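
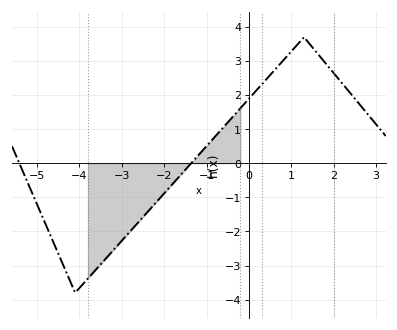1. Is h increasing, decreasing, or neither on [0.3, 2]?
neither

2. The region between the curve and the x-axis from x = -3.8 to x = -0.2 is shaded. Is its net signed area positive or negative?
negative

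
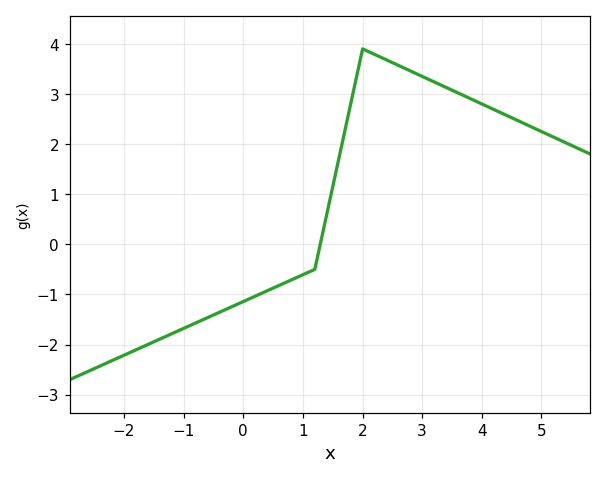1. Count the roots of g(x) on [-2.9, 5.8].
1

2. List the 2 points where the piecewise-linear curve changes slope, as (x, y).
(1.2, -0.5); (2, 3.9)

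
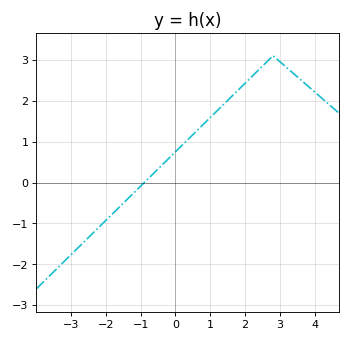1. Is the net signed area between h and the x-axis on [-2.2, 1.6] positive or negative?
positive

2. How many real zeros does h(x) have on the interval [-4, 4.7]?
1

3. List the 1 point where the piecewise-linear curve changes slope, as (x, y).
(2.8, 3.1)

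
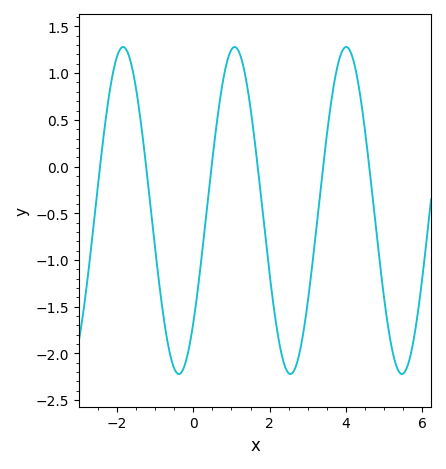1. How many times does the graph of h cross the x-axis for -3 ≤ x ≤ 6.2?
6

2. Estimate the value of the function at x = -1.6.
1.05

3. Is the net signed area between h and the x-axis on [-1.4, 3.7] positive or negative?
negative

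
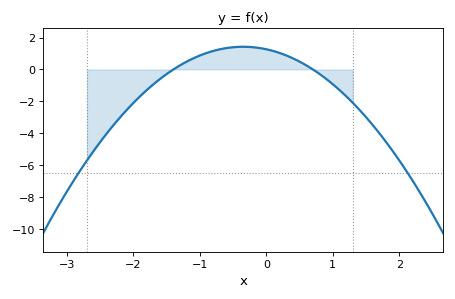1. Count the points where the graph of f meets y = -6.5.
2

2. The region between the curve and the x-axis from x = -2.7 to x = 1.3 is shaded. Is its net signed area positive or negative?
negative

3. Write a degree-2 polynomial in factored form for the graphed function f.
y = -1.29(x + 1.4)(x - 0.7)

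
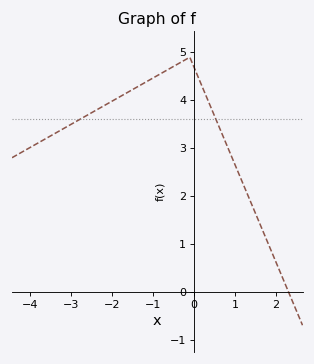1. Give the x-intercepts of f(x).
2.31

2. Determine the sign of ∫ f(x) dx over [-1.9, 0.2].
positive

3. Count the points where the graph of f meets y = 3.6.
2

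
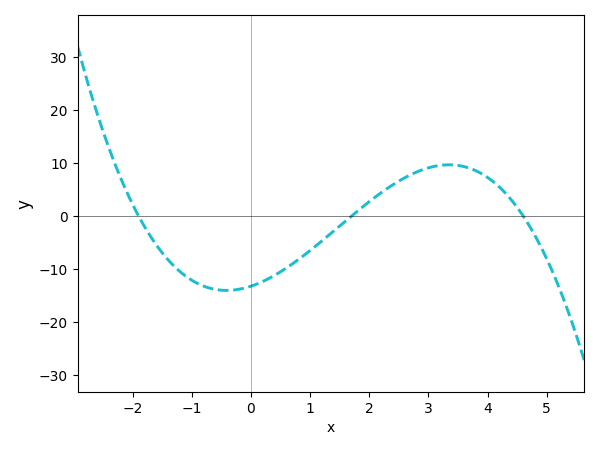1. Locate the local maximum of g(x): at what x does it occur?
3.4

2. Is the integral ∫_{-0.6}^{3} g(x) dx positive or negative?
negative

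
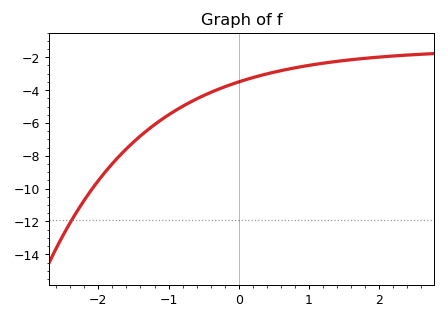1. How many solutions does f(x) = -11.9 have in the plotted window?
1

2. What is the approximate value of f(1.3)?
-2.4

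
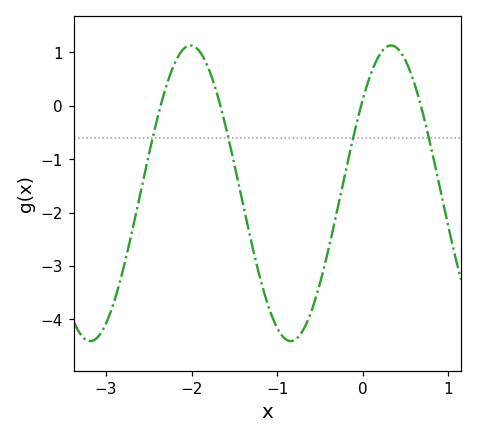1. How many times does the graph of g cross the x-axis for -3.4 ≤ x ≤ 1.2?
4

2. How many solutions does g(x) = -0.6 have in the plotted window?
4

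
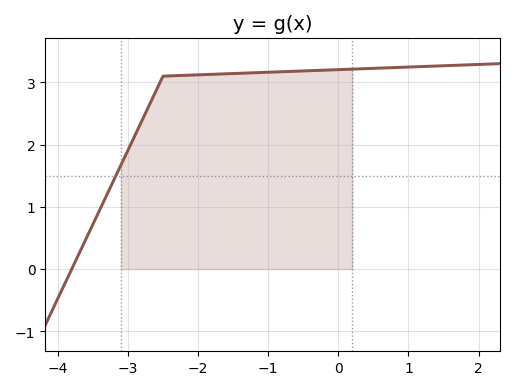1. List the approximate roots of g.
-3.8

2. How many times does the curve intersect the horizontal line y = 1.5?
1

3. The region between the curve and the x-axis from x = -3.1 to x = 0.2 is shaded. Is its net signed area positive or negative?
positive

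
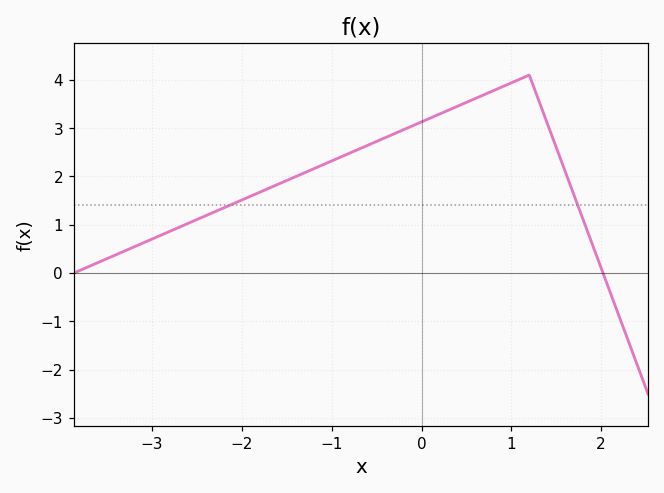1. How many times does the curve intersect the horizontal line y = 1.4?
2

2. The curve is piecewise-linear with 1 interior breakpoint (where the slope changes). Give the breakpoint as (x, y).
(1.2, 4.1)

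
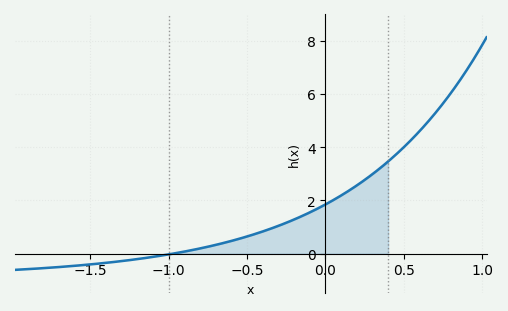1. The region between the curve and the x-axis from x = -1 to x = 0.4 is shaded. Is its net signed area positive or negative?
positive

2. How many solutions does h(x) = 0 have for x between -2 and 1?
1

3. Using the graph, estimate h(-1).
0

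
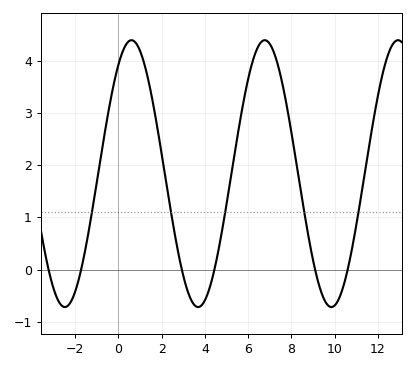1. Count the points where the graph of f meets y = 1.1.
5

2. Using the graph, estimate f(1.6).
3.2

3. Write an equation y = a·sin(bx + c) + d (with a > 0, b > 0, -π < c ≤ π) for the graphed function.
y = 2.56sin(1x + 0.95) + 1.84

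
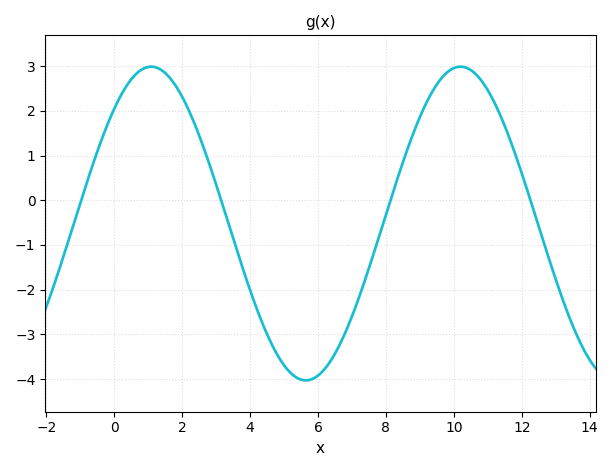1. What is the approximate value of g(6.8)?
-2.97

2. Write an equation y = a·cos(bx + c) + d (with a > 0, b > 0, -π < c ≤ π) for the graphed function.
y = 3.51cos(0.69x - 0.752) - 0.52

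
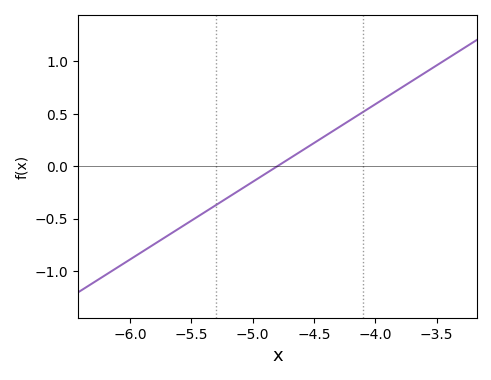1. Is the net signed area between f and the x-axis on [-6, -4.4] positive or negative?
negative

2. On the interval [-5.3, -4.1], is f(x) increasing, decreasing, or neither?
increasing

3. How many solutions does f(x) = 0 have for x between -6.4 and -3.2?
1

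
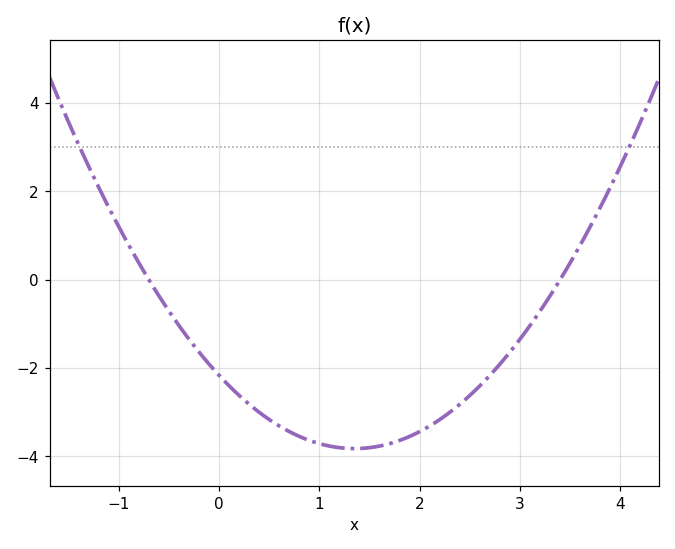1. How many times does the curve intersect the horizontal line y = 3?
2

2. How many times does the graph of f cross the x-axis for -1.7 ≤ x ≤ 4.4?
2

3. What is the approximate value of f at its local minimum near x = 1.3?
-3.82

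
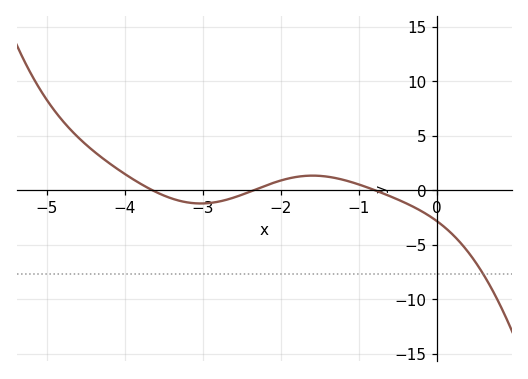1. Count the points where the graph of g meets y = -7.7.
1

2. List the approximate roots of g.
-3.6, -2.3, -0.8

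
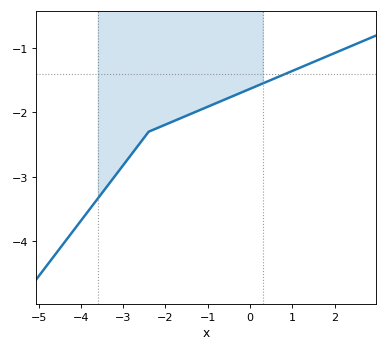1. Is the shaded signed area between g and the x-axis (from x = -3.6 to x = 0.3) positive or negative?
negative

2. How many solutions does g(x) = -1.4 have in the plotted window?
1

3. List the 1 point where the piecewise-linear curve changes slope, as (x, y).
(-2.4, -2.3)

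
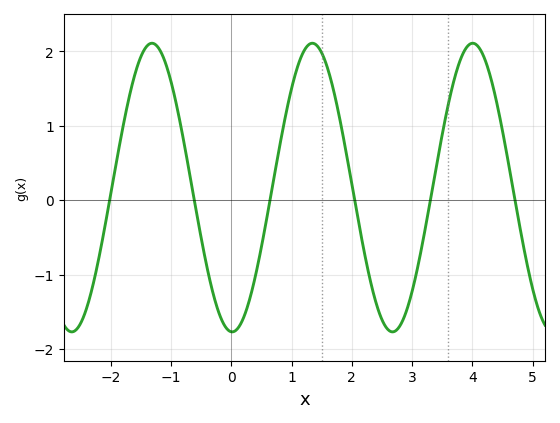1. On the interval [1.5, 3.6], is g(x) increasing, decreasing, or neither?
neither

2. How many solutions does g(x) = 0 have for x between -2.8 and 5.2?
6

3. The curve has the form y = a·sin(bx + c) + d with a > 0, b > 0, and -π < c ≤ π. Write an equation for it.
y = 1.94sin(2.36x - 1.6) + 0.17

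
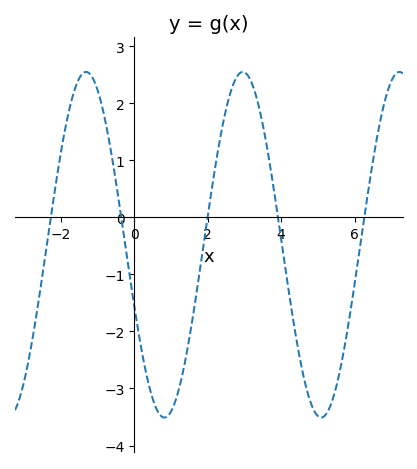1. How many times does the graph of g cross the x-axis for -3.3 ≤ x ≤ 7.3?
5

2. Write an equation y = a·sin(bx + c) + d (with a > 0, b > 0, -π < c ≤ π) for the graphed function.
y = 3.03sin(1.5x - 2.8) - 0.48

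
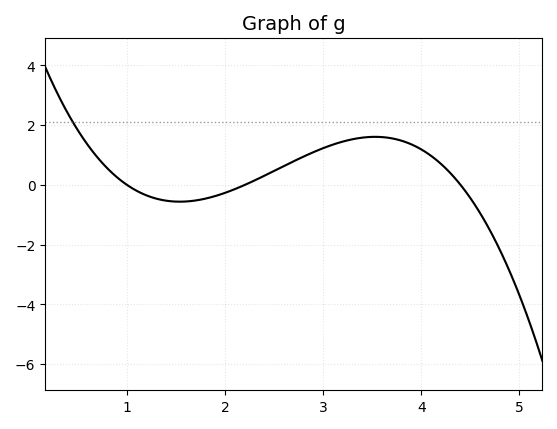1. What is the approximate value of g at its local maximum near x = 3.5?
1.6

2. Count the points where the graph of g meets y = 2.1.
1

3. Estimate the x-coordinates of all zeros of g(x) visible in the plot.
1, 2.2, 4.4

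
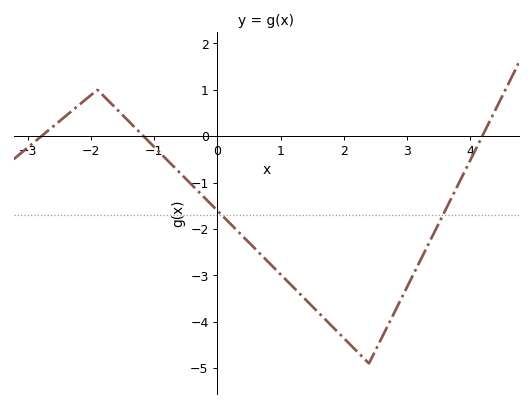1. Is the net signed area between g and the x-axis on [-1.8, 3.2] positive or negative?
negative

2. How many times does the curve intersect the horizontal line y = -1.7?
2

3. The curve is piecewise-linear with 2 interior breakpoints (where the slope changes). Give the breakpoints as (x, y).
(-1.9, 1); (2.4, -4.9)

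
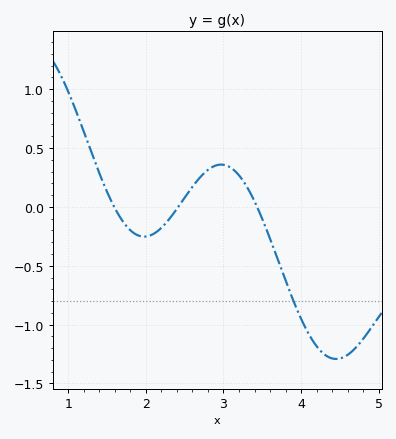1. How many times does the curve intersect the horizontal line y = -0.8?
1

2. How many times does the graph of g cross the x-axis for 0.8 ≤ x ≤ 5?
3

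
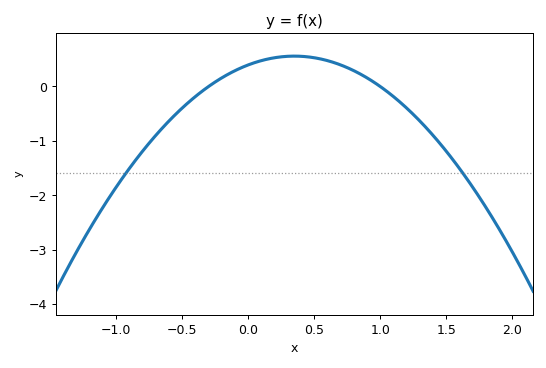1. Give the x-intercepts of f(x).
-0.3, 1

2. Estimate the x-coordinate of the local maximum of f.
0.35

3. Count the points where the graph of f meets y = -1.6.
2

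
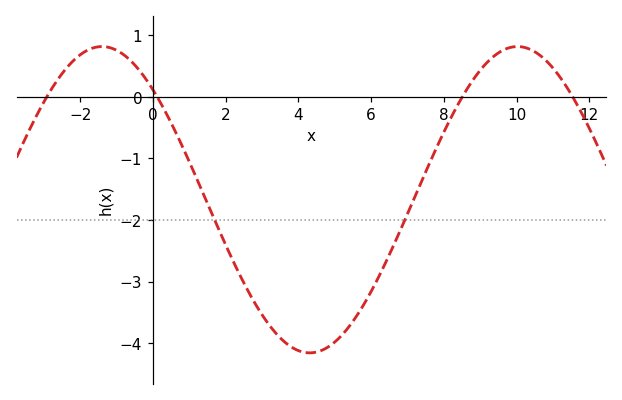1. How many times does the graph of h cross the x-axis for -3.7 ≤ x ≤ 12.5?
4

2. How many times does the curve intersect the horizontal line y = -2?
2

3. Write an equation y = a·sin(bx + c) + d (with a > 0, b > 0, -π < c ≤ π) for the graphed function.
y = 2.49sin(0.55x + 2.34) - 1.67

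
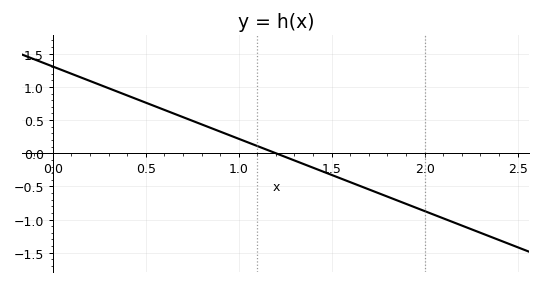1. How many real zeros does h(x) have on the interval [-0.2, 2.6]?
1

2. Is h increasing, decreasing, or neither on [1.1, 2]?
decreasing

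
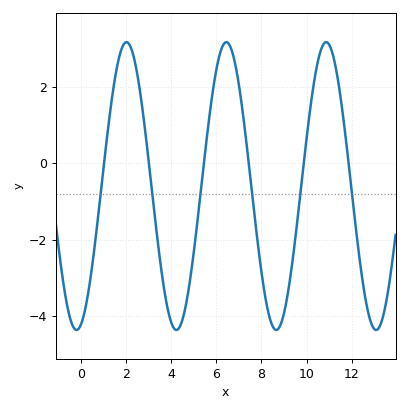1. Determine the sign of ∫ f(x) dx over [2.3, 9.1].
negative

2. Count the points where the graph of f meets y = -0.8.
6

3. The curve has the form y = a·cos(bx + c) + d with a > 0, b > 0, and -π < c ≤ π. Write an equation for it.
y = 3.77cos(1.4x - 2.9) - 0.6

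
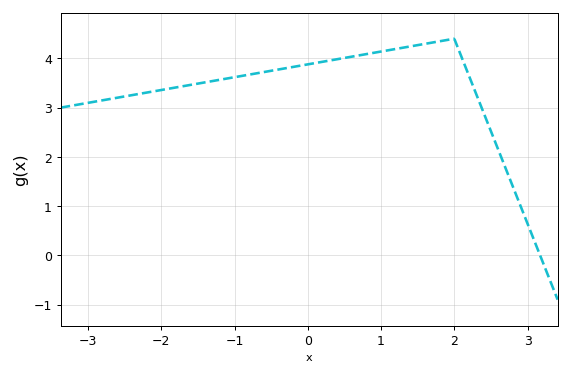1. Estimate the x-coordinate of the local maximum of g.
2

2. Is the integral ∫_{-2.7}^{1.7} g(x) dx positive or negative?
positive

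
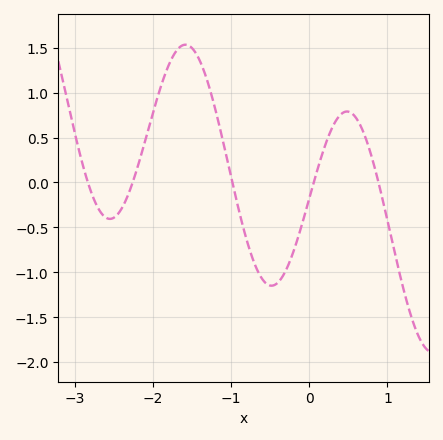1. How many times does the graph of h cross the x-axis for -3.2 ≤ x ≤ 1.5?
5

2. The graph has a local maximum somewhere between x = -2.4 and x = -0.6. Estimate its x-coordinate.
-1.6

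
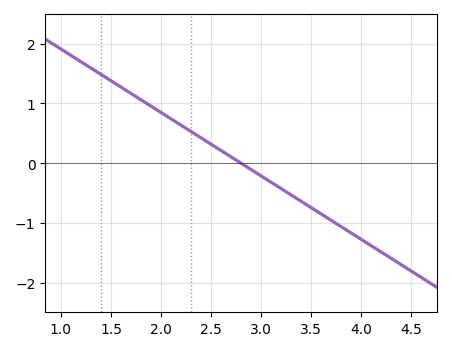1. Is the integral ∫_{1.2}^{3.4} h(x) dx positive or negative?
positive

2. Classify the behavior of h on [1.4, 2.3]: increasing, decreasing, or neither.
decreasing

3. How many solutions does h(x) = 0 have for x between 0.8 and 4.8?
1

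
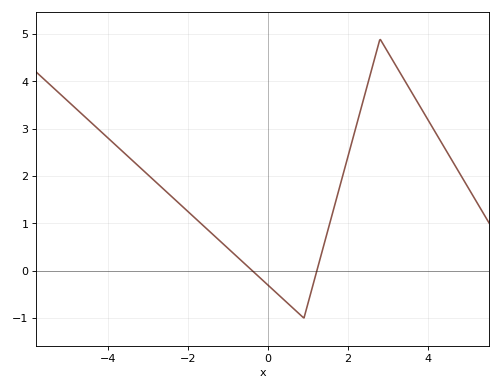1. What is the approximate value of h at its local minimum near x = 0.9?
-0.997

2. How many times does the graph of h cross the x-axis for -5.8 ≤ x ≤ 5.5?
2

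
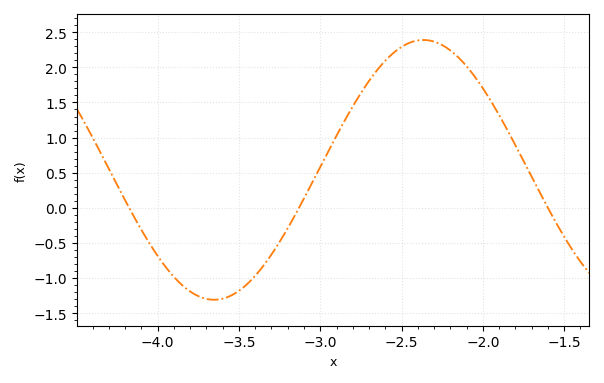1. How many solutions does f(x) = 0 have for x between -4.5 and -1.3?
3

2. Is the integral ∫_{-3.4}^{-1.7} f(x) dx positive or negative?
positive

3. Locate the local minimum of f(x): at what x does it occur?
-3.65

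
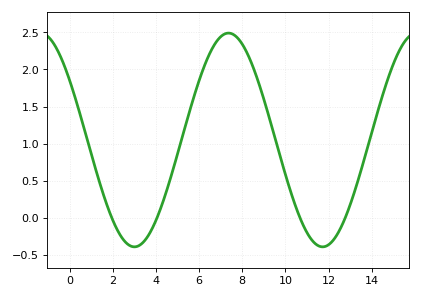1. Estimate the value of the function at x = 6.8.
2.35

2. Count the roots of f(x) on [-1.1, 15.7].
4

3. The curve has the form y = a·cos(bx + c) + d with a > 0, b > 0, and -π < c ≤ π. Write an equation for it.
y = 1.44cos(0.72x + 0.98) + 1.05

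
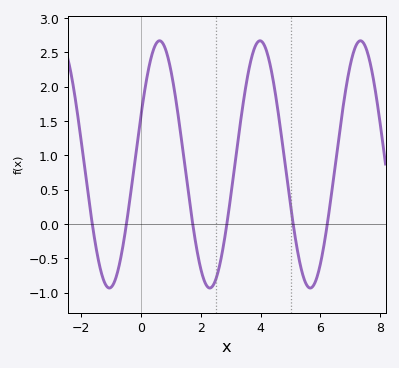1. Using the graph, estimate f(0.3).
2.35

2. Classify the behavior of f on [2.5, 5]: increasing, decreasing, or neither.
neither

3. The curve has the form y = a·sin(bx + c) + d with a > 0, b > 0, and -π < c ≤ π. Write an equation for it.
y = 1.8sin(1.9x + 0.41) + 0.87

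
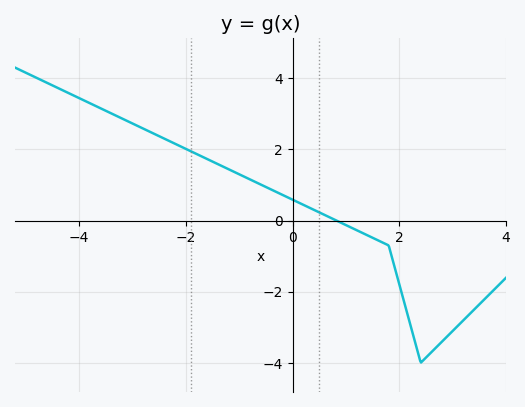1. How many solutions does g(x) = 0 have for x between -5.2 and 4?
1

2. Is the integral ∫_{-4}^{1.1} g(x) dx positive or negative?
positive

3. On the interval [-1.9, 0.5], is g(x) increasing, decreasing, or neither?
decreasing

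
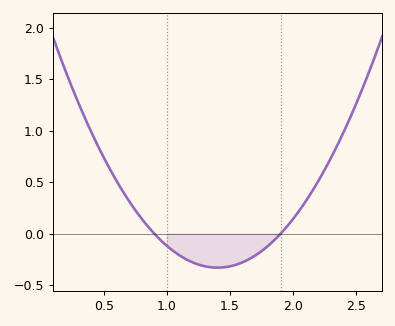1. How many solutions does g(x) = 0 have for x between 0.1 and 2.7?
2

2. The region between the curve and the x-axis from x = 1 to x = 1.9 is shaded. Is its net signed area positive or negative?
negative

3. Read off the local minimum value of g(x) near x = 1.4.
-0.35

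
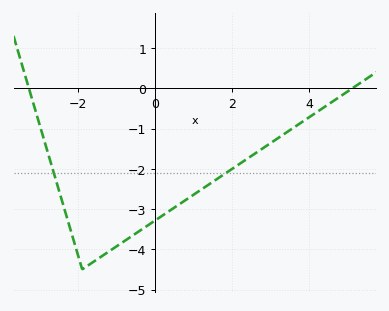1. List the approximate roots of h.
-3.2, 5.2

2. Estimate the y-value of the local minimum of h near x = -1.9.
-4.5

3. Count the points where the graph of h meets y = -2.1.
2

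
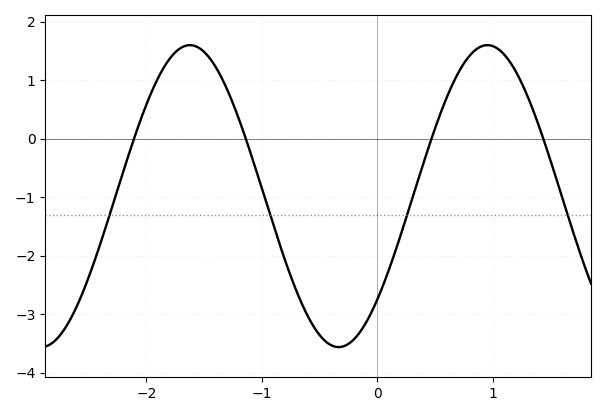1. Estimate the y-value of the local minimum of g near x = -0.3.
-3.6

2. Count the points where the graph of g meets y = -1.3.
4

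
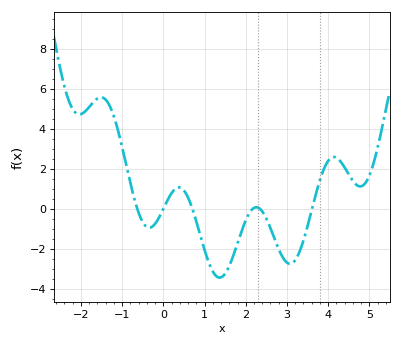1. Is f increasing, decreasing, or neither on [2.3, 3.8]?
neither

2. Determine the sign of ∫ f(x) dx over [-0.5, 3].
negative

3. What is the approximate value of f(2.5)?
-0.4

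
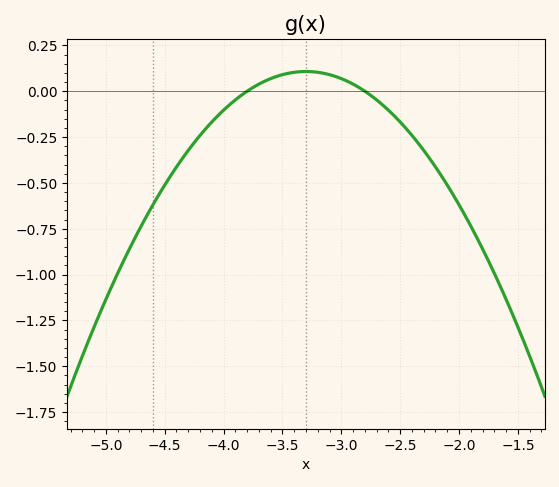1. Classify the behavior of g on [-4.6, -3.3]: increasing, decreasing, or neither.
increasing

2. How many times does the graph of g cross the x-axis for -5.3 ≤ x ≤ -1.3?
2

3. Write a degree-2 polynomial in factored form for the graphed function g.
y = -0.43(x + 3.8)(x + 2.8)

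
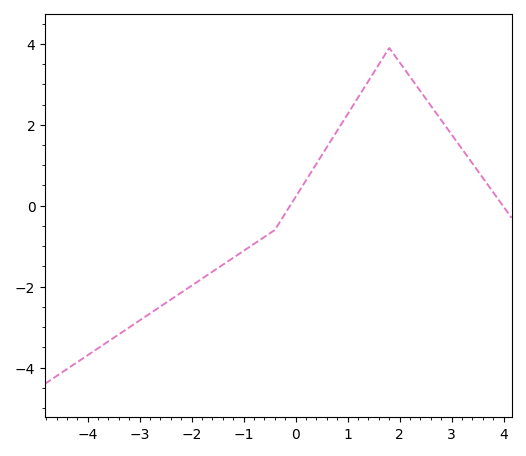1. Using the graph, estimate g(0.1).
0.4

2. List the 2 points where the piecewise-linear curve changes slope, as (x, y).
(-0.4, -0.6); (1.8, 3.9)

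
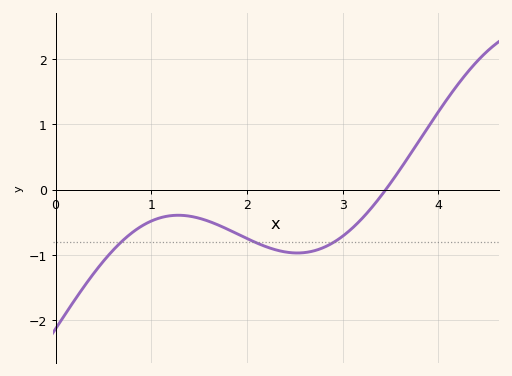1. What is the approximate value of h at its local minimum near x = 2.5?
-0.97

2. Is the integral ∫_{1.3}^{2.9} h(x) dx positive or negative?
negative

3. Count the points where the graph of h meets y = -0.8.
3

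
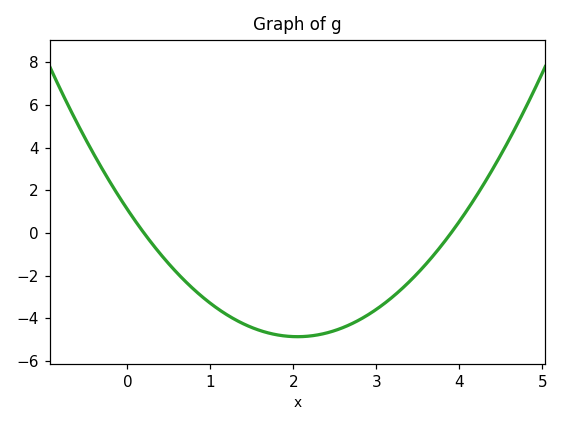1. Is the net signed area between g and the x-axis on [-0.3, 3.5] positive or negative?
negative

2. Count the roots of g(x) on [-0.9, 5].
2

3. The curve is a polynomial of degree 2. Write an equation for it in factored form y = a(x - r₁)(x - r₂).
y = 1.42(x - 0.2)(x - 3.9)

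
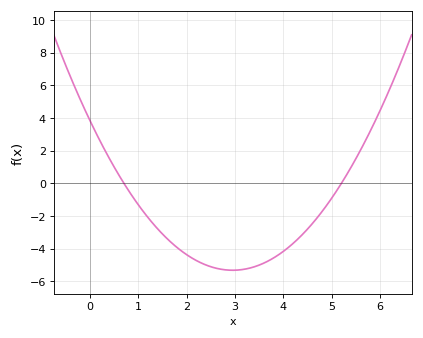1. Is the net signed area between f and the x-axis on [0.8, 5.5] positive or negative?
negative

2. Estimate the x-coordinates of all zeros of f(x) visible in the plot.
0.7, 5.2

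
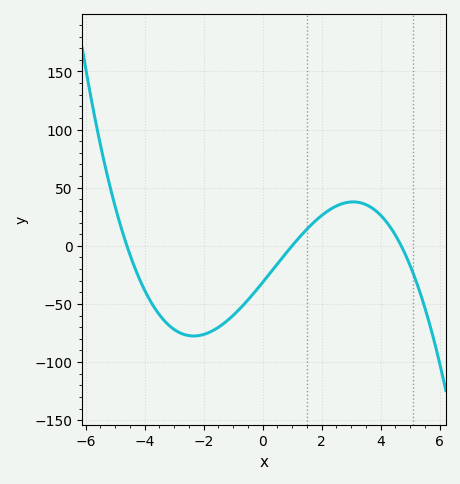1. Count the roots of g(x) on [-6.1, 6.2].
3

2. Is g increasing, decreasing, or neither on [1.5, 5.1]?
neither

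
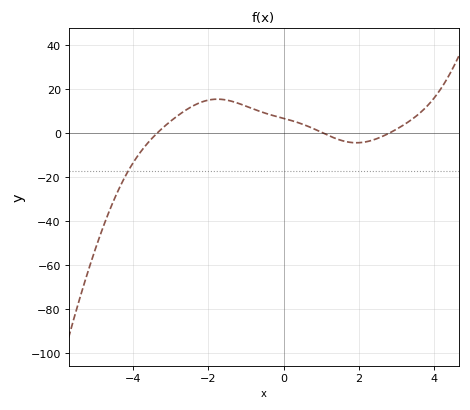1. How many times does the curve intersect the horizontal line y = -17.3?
1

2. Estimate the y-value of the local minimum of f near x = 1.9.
-4.28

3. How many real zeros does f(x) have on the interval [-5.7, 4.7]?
3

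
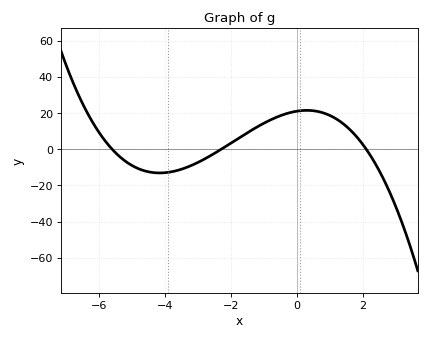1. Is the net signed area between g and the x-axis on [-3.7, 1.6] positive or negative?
positive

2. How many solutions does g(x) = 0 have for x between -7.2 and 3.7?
3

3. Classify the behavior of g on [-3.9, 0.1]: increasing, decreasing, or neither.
increasing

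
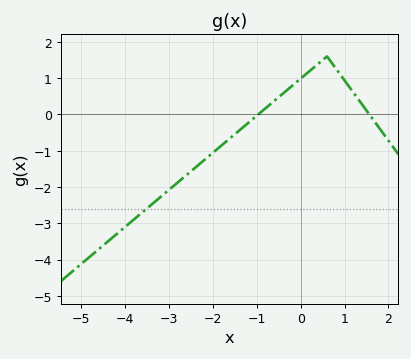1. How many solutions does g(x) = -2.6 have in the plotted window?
1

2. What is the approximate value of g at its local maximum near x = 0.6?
1.6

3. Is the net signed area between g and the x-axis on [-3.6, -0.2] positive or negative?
negative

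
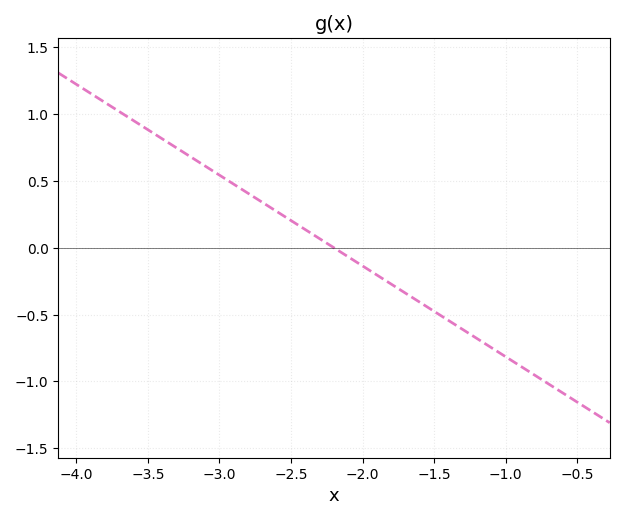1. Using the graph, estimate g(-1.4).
-0.544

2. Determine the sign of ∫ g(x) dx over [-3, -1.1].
negative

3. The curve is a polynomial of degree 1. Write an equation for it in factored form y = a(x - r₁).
y = -0.68(x + 2.2)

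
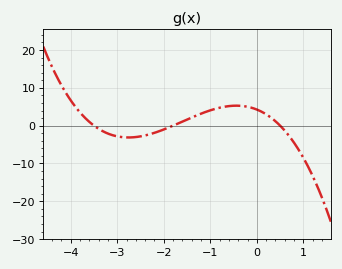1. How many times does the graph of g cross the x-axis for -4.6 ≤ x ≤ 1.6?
3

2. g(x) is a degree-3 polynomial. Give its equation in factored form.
y = -1.35(x + 3.5)(x + 1.8)(x - 0.5)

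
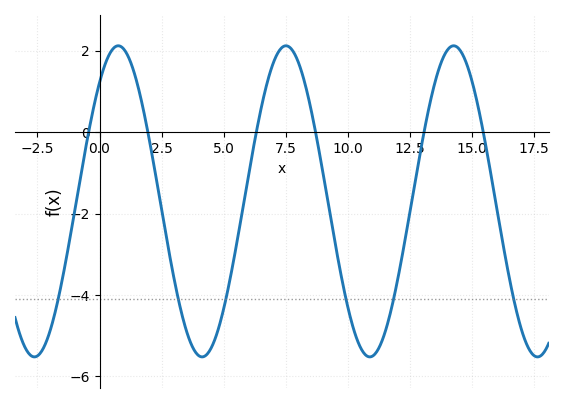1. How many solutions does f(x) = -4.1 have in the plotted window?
6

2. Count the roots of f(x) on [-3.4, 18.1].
6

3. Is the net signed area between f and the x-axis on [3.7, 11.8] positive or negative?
negative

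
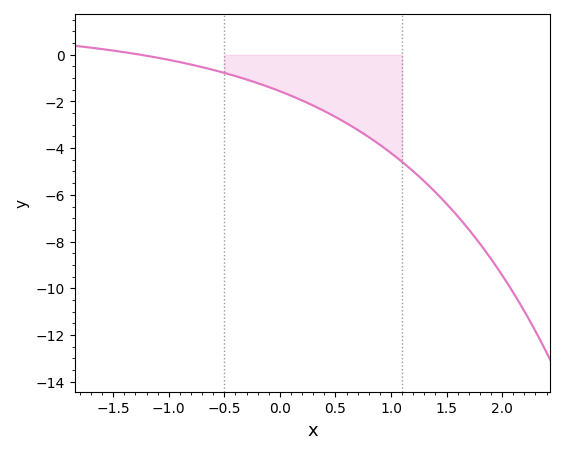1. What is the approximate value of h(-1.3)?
0.036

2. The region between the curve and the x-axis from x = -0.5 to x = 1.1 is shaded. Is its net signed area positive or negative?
negative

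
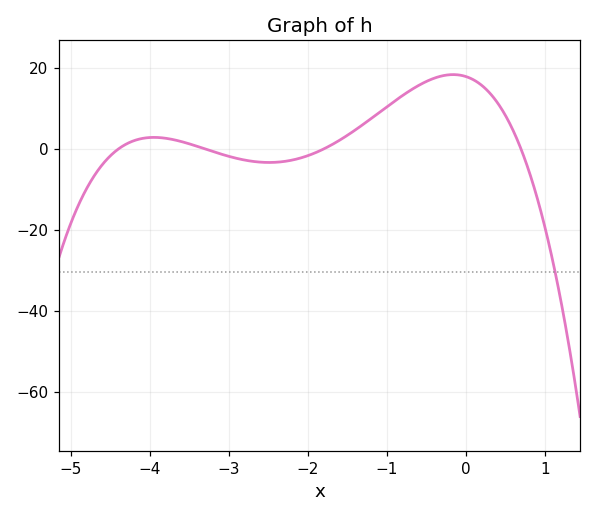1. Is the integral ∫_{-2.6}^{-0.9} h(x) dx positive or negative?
positive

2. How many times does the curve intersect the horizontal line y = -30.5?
1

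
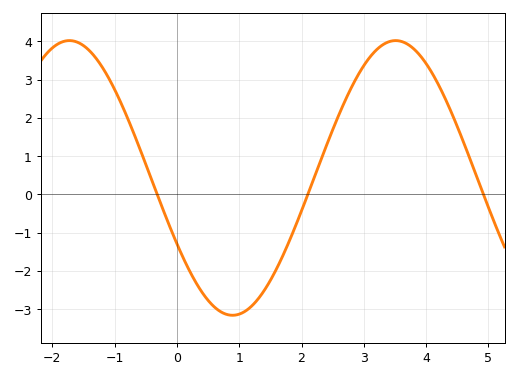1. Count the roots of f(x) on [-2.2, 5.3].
3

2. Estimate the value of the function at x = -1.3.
3.56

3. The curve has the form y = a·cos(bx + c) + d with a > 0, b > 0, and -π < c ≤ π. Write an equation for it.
y = 3.59cos(1.2x + 2.07) + 0.43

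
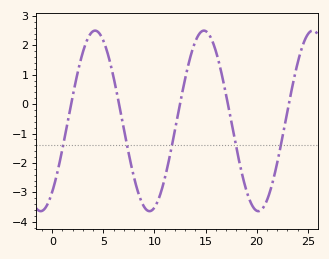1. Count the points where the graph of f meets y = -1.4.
5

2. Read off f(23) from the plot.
-0.3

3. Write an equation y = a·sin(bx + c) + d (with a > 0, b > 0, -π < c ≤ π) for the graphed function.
y = 3.07sin(0.59x - 0.9) - 0.57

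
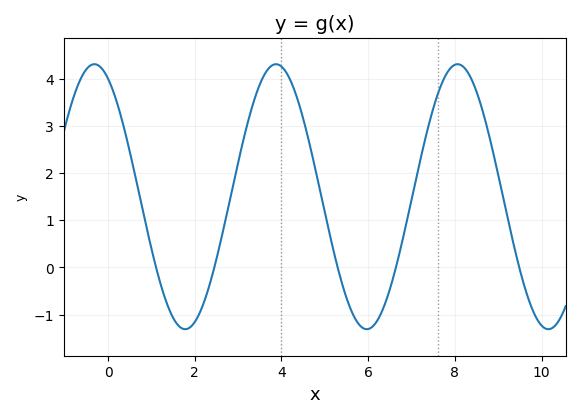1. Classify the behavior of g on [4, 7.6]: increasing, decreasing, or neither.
neither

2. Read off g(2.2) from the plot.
-0.771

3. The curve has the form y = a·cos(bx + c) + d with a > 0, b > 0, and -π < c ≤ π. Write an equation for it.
y = 2.81cos(1.5x + 0.472) + 1.5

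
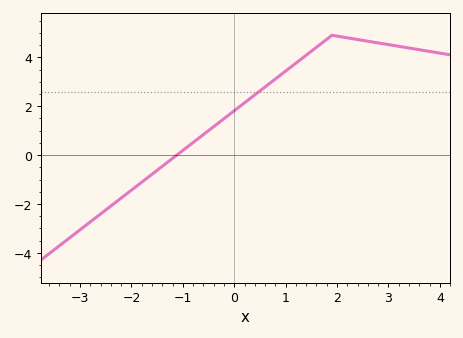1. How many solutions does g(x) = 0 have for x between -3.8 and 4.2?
1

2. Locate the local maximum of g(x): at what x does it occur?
2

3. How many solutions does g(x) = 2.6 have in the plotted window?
1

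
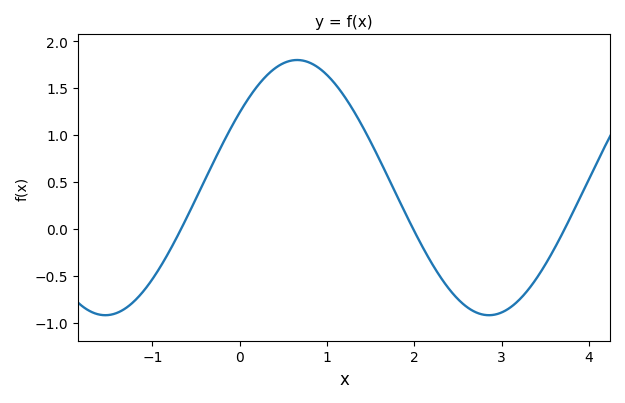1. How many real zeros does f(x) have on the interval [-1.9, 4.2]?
3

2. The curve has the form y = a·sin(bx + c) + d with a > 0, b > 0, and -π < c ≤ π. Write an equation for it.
y = 1.36sin(1.43x + 0.632) + 0.44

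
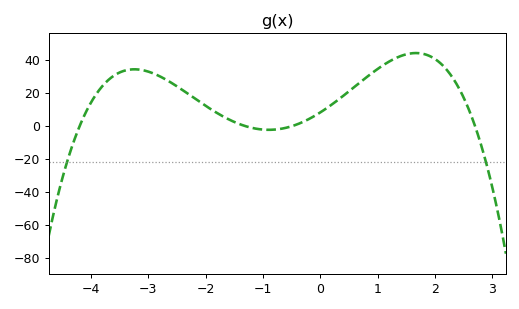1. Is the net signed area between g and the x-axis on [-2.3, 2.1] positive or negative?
positive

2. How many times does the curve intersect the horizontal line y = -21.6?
2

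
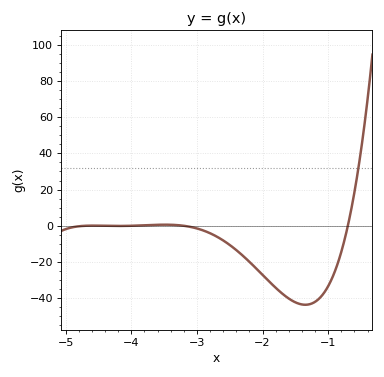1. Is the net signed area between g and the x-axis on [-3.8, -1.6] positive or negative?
negative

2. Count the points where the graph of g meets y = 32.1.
1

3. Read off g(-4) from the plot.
0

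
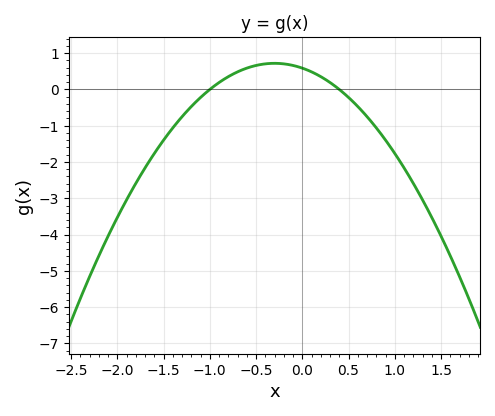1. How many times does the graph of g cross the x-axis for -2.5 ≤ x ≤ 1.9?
2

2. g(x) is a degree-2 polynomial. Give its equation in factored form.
y = -1.47(x + 1)(x - 0.4)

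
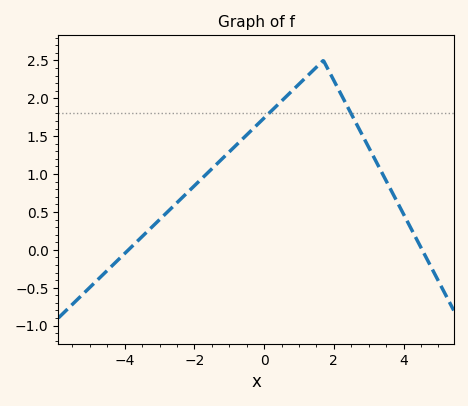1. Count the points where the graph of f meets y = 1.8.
2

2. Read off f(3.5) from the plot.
0.912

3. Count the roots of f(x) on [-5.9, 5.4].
2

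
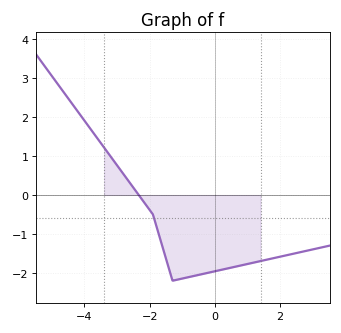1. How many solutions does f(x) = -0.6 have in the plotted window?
1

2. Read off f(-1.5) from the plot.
-1.63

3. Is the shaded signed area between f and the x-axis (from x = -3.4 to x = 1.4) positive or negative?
negative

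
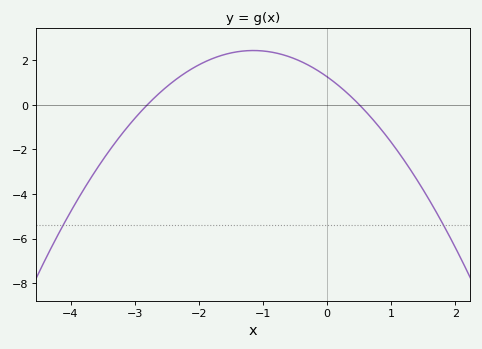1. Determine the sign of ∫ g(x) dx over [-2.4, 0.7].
positive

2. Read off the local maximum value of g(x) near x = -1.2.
2.4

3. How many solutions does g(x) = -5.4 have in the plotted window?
2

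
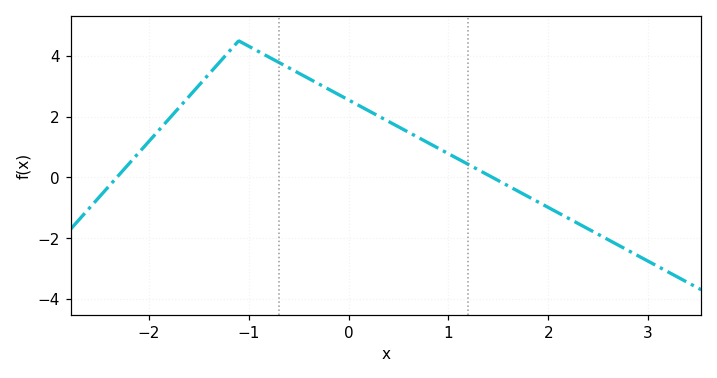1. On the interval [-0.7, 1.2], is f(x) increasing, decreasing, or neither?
decreasing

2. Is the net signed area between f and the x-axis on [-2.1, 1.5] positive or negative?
positive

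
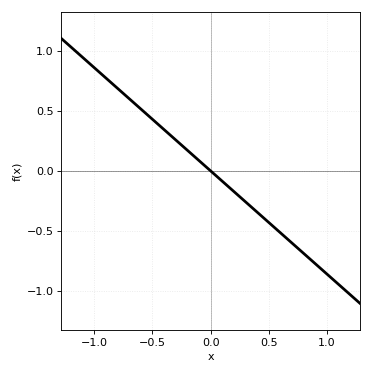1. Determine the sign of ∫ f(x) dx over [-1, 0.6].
positive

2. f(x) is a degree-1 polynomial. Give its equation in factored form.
y = -0.86(x - 0)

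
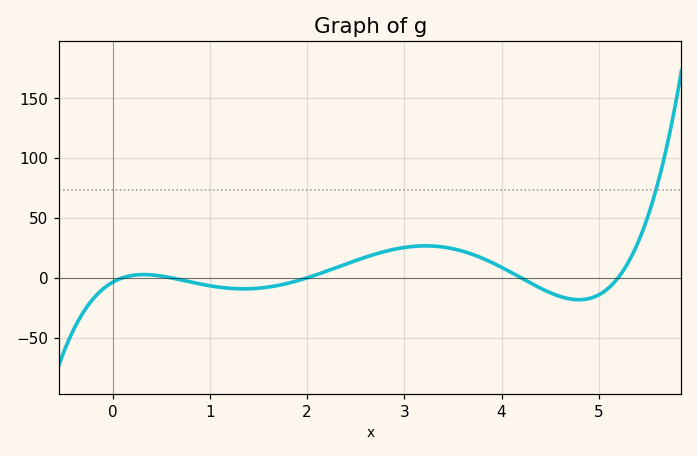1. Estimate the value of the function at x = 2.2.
5.56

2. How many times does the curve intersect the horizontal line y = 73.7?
1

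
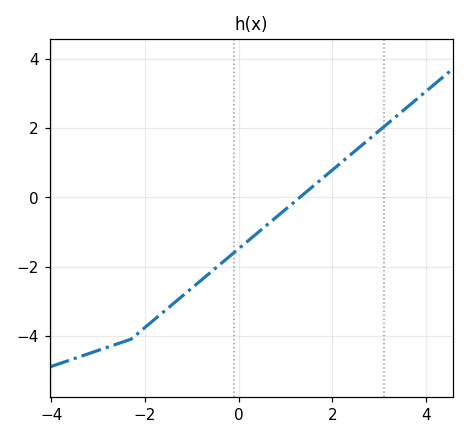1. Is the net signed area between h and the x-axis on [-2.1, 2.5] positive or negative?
negative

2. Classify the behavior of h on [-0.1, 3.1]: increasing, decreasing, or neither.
increasing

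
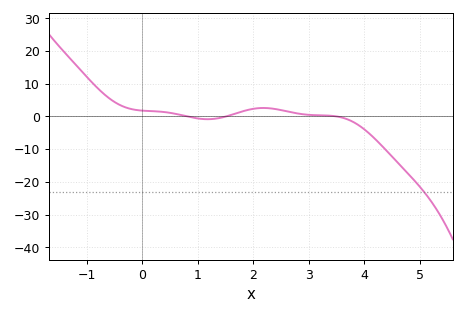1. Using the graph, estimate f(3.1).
0.37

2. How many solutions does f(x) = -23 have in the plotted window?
1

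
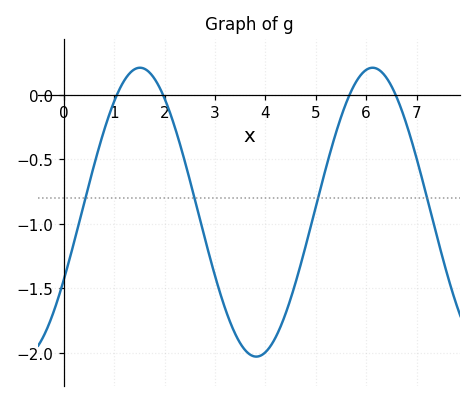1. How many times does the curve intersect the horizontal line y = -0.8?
4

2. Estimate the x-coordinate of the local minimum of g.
3.82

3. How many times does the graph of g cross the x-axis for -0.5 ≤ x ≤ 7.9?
4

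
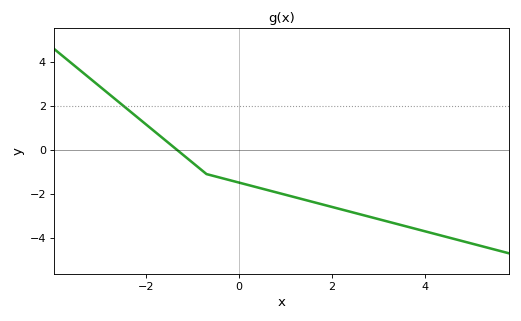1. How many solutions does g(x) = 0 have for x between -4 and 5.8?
1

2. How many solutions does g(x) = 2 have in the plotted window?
1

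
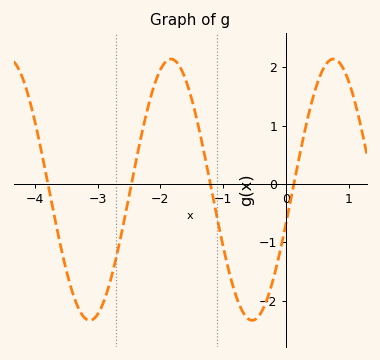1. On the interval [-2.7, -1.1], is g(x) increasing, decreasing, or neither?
neither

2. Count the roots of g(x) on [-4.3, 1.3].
4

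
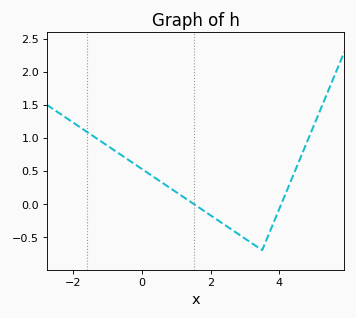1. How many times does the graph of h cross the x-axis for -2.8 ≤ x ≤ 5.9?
2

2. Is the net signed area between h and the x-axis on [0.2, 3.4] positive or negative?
negative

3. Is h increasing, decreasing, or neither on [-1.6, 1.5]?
decreasing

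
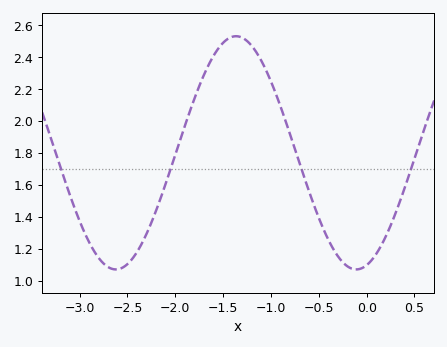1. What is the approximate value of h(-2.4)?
1.18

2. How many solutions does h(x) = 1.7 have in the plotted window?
4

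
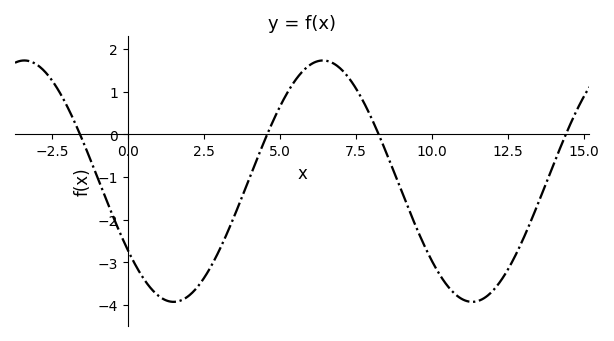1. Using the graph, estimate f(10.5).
-3.55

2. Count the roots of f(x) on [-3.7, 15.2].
4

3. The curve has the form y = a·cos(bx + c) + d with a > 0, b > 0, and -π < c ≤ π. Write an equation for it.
y = 2.83cos(0.64x + 2.18) - 1.1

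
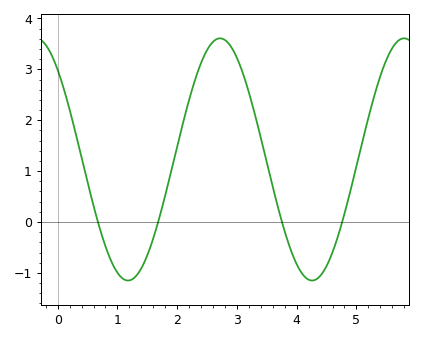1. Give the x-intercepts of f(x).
0.7, 1.7, 3.8, 4.8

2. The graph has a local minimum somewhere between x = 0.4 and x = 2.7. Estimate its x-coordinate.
1.2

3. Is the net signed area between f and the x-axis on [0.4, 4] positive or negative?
positive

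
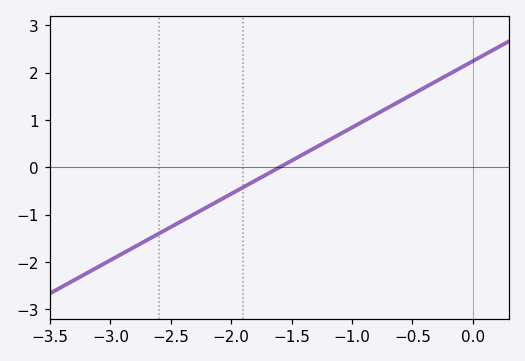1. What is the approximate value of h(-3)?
-2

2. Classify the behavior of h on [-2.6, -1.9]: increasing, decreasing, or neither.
increasing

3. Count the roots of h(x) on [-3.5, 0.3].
1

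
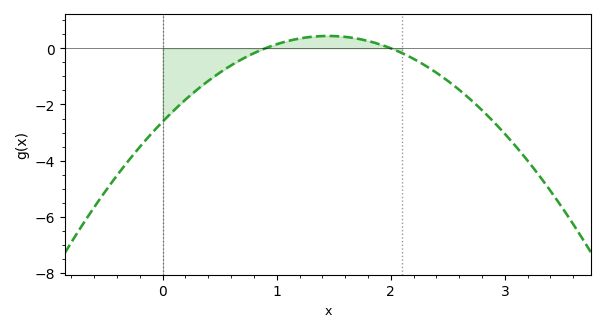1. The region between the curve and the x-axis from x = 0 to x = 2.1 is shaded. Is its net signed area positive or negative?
negative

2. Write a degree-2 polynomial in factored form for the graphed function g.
y = -1.45(x - 0.9)(x - 2)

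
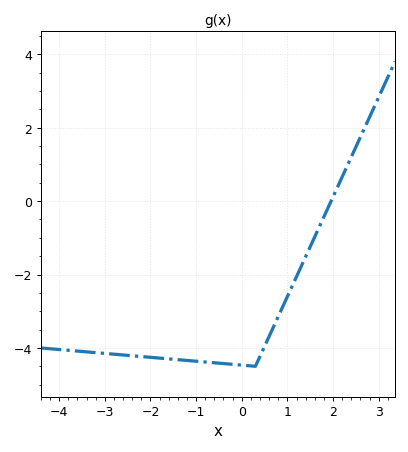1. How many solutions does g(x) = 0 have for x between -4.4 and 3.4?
1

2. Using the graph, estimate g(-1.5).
-4.4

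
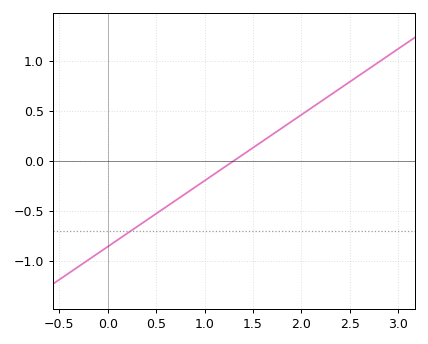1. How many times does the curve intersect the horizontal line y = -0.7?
1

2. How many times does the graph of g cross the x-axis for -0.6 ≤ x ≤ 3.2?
1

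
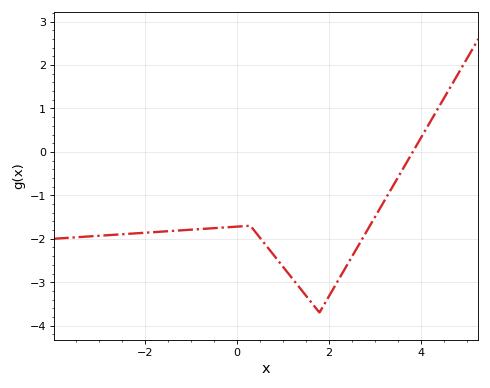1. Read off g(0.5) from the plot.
-1.97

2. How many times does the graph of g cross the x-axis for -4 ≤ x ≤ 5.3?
1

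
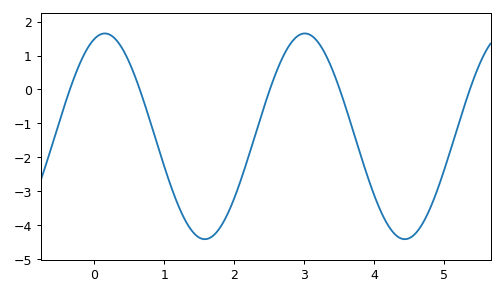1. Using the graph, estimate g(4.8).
-3.5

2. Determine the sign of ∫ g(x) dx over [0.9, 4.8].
negative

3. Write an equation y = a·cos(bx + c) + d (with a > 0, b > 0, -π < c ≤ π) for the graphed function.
y = 3.03cos(2.2x - 0.33) - 1.38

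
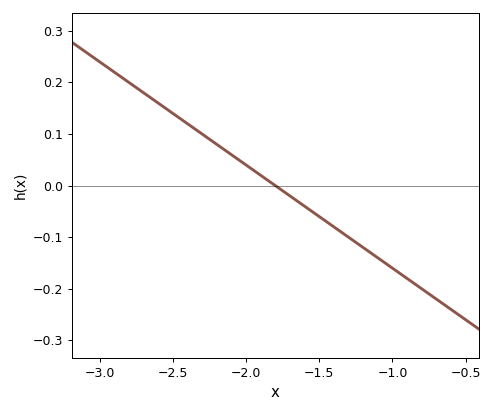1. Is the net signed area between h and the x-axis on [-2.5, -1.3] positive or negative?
positive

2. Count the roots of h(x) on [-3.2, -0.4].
1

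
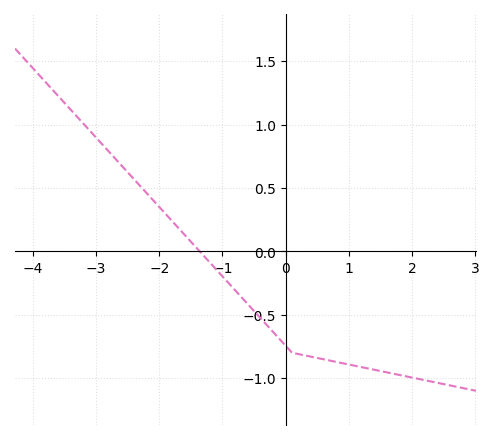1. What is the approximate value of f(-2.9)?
0.85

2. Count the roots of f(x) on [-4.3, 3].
1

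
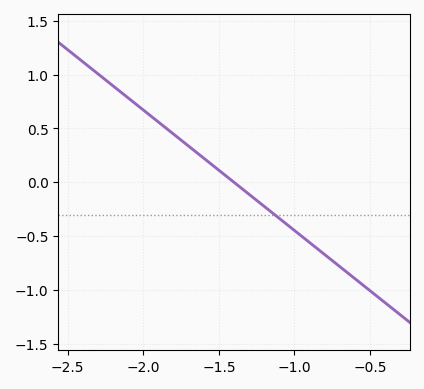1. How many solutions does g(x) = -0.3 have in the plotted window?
1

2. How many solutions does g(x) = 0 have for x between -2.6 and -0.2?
1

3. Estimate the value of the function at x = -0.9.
-0.56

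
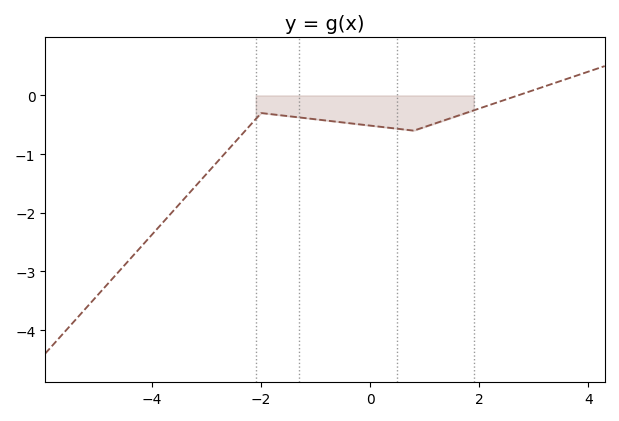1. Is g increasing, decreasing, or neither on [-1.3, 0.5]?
decreasing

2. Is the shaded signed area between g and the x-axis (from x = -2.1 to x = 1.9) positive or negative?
negative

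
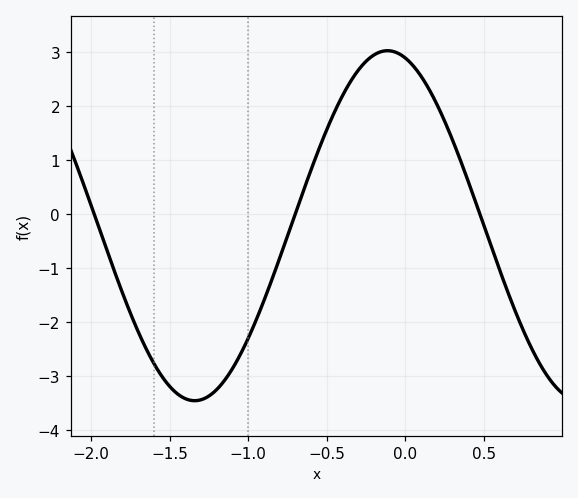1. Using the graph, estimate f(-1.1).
-2.9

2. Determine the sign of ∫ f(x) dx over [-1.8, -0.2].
negative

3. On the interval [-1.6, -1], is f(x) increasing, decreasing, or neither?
neither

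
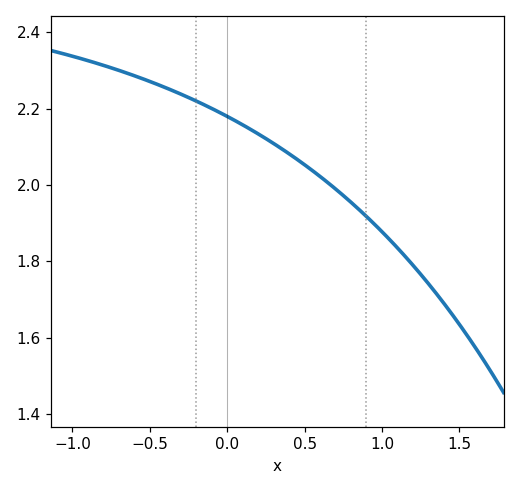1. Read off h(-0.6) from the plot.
2.28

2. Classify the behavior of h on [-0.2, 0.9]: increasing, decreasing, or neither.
decreasing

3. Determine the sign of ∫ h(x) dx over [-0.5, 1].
positive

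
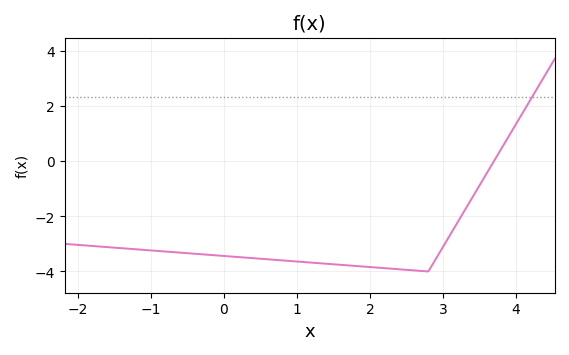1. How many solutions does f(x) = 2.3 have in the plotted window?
1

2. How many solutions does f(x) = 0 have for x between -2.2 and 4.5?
1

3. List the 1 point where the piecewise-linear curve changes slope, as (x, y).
(2.8, -4)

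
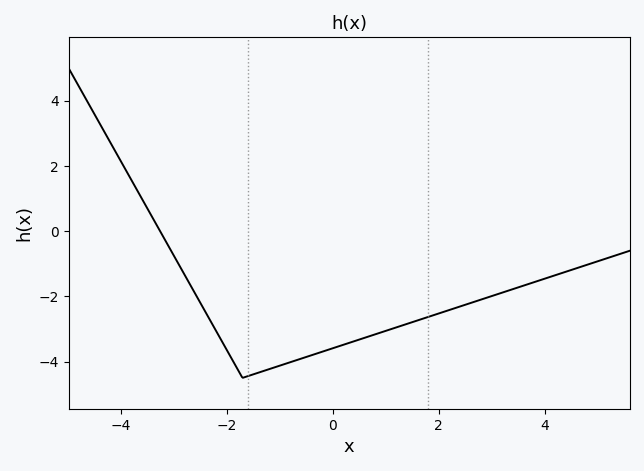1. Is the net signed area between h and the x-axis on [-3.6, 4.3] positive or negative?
negative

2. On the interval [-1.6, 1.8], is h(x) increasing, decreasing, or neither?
increasing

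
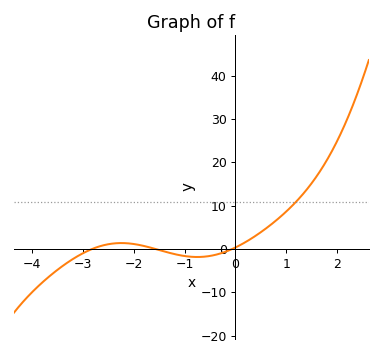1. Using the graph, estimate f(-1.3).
-1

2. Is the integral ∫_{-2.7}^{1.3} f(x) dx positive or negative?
positive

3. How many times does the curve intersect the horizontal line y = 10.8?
1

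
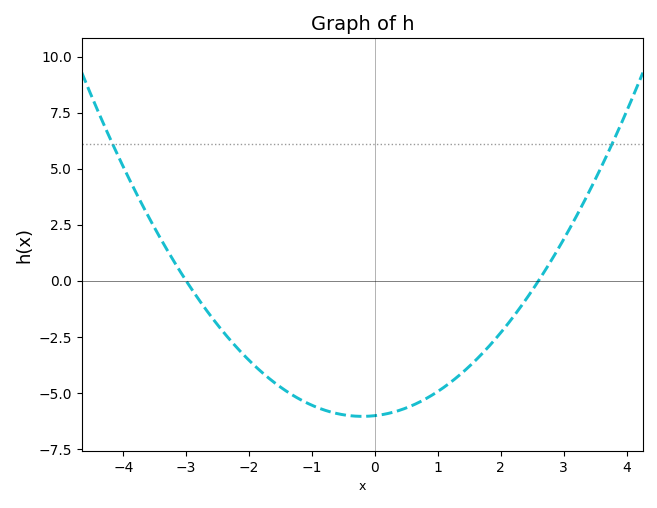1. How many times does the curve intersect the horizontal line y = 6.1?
2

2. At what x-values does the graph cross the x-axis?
-3, 2.6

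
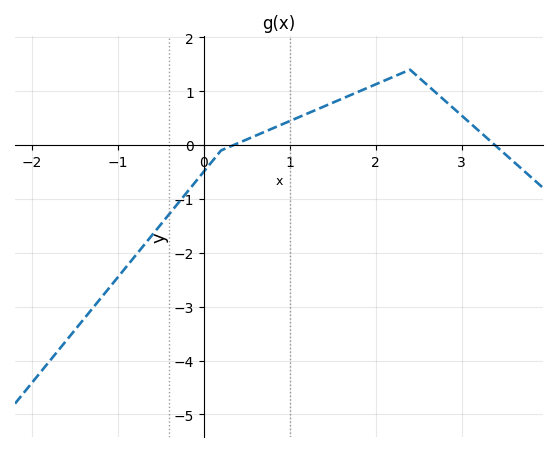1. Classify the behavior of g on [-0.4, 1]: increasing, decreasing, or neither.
increasing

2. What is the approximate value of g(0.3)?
-0.032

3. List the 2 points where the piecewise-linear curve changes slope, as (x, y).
(0.2, -0.1); (2.4, 1.4)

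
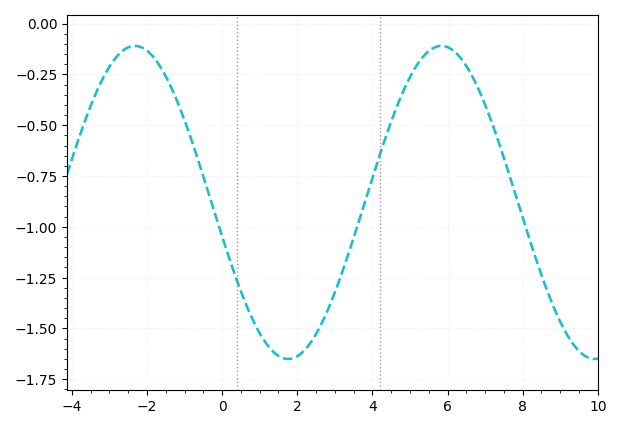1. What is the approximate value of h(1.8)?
-1.64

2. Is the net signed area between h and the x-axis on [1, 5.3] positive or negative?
negative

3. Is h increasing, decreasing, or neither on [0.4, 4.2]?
neither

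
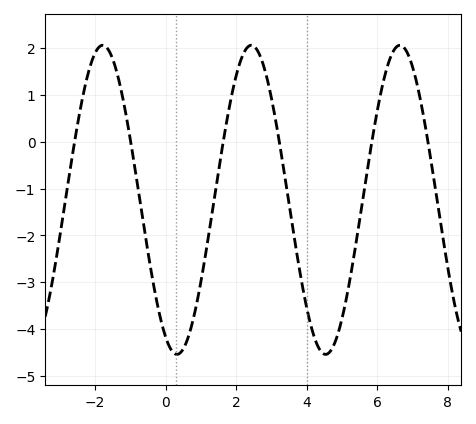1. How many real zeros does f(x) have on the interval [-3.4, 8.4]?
6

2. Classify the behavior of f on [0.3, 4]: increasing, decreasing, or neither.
neither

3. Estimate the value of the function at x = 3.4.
-0.8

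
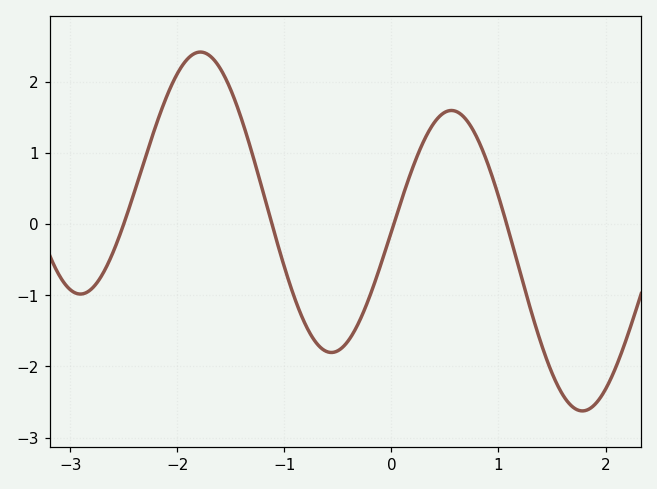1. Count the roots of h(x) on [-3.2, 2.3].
4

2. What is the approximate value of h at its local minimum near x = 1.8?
-2.62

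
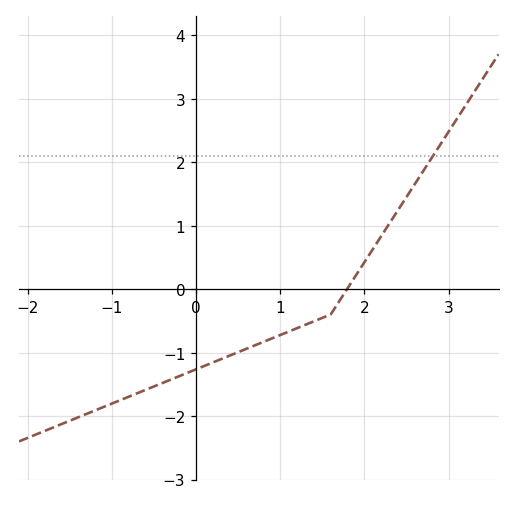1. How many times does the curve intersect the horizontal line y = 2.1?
1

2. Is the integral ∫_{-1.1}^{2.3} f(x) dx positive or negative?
negative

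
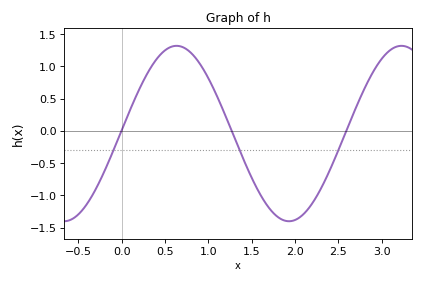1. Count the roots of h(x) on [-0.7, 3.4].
3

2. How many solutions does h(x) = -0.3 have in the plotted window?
3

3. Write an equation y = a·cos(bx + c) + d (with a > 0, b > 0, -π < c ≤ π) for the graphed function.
y = 1.36cos(2.42x - 1.53) - 0.04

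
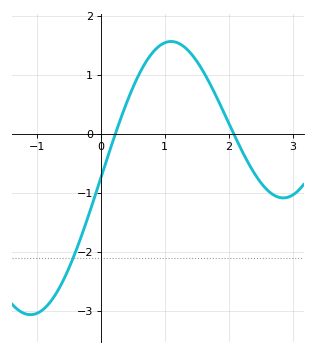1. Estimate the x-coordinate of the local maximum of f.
1.1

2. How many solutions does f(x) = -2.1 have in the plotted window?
1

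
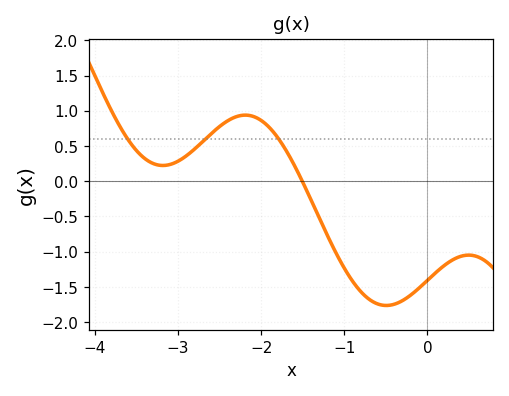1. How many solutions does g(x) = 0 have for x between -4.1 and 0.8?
1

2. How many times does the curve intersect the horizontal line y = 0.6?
3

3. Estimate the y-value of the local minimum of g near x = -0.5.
-1.76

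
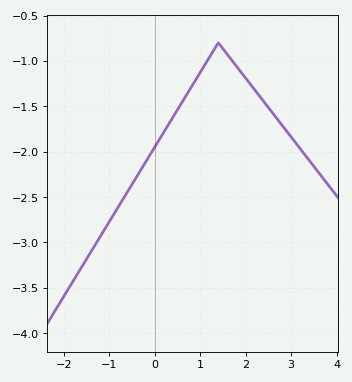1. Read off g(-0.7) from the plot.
-2.53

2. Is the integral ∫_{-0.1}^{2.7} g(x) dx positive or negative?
negative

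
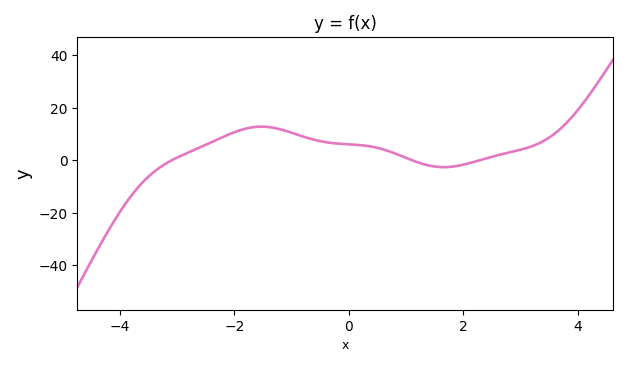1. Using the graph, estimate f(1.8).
-2.4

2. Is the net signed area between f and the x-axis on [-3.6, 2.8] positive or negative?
positive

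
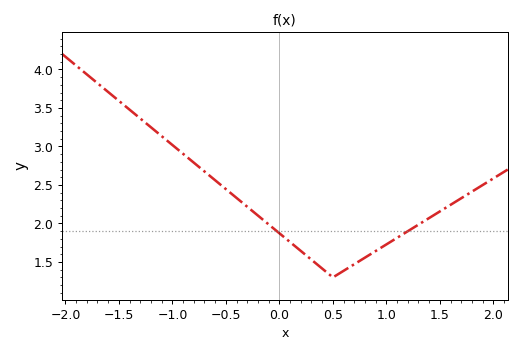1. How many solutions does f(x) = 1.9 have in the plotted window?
2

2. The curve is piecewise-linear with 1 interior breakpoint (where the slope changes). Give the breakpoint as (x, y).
(0.5, 1.3)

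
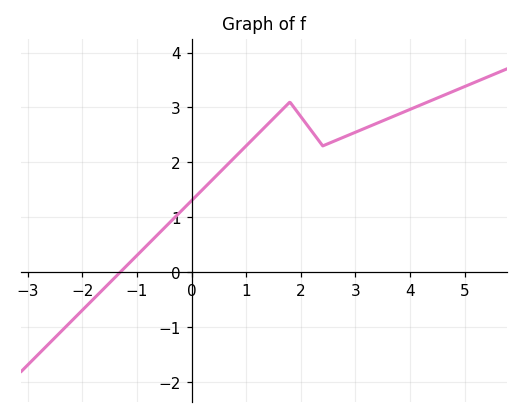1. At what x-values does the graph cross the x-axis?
-1.4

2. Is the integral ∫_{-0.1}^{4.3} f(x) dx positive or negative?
positive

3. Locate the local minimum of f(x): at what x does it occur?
2.4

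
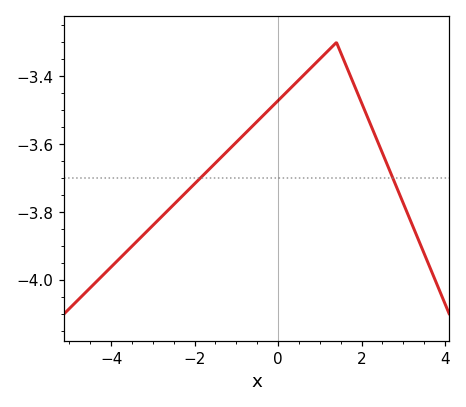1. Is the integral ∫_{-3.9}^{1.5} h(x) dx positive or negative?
negative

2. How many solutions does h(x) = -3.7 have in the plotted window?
2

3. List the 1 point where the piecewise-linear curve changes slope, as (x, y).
(1.4, -3.3)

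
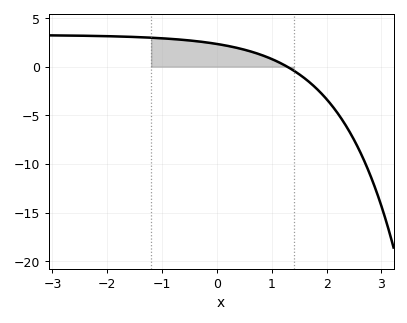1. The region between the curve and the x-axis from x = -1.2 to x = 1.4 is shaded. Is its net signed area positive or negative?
positive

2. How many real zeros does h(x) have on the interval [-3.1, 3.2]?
1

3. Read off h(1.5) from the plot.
-1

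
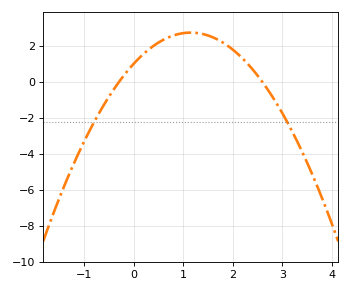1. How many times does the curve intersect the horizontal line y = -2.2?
2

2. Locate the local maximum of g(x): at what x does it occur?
1.2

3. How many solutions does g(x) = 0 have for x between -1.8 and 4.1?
2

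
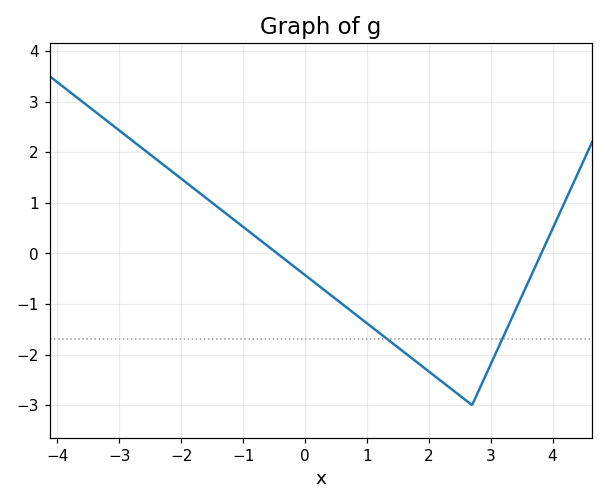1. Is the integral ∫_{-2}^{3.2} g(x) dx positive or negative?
negative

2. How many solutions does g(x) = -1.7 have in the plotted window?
2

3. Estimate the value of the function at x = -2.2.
1.67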